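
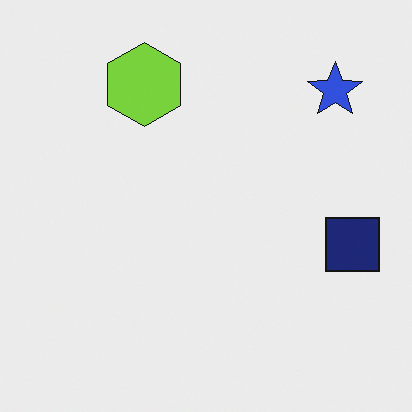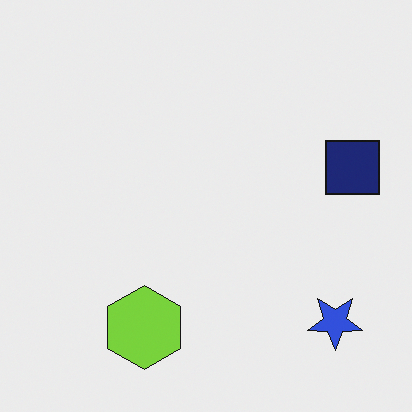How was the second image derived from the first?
It was flipped vertically (top ↔ bottom).

The lime hexagon is in the top of the first image and the bottom of the second — shapes on opposite sides of the horizontal midline have swapped in a mirror flip.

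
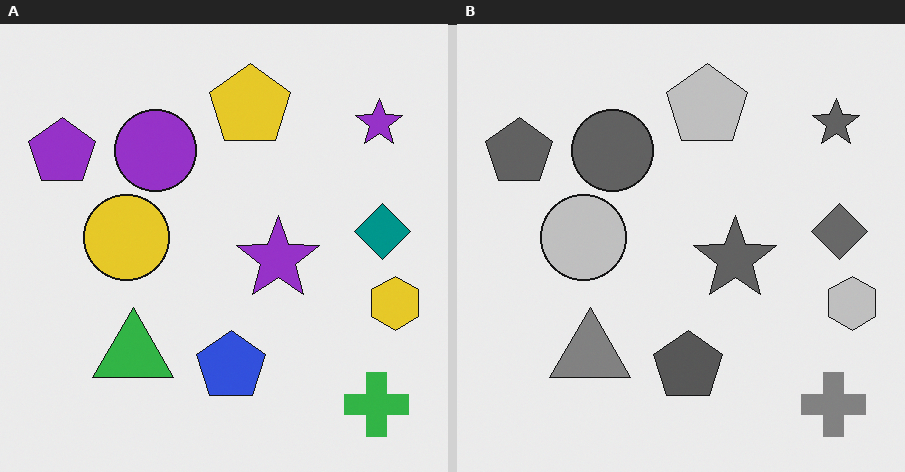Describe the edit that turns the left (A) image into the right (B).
Converted to grayscale.

All color is removed — every shape is now a shade of grey.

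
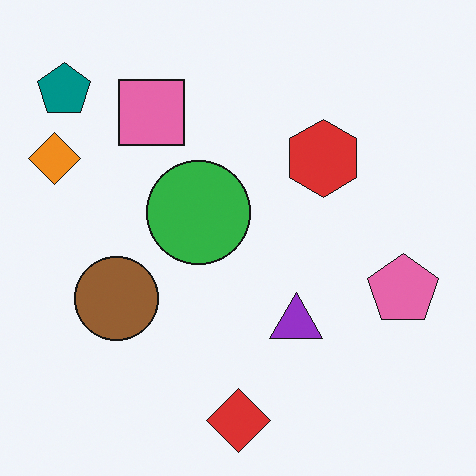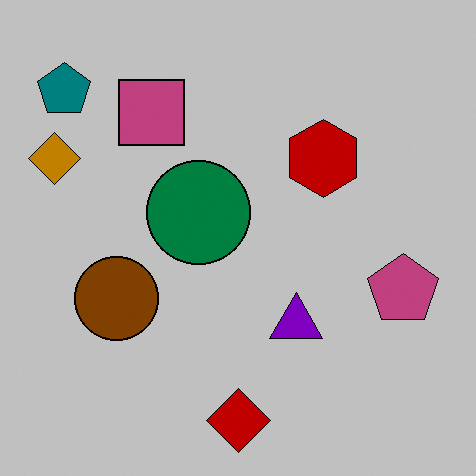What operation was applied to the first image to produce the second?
The second image is the first heavily posterized to just a handful of flat colors.

Each flat color has snapped to a coarser quantized level — most visibly, the near-white background has dropped to a flat grey.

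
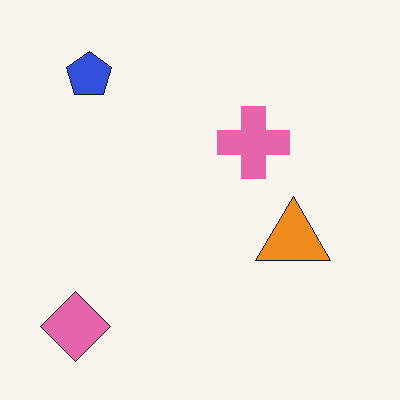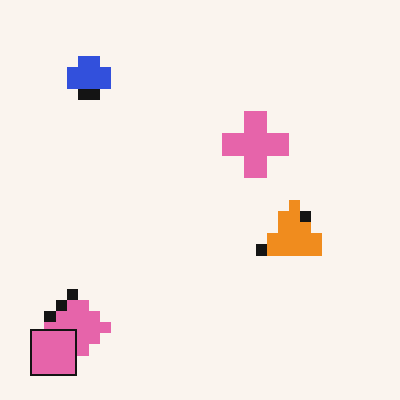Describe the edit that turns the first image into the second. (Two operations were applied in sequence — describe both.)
The second image is the first coarsely pixelated, then overlaid with an additional pink square.

Shapes are reduced to large square blocks; fine edges and outlines are lost — a downscale-then-upscale (mosaic) effect. A pink square appears in the second image that is absent from the first.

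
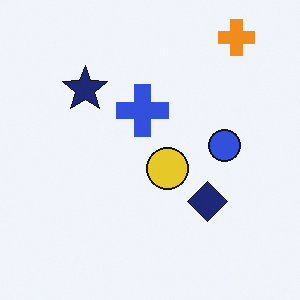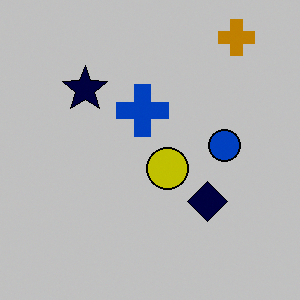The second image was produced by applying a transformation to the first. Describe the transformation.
Heavily posterized to just a handful of flat colors.

Each flat color has snapped to a coarser quantized level — most visibly, the near-white background has dropped to a flat grey.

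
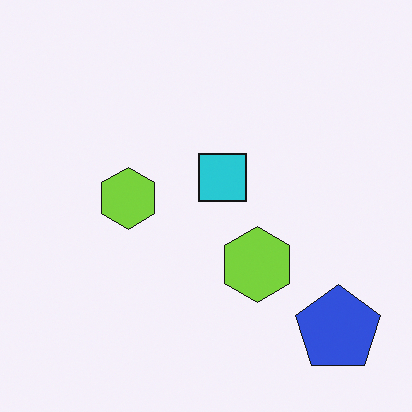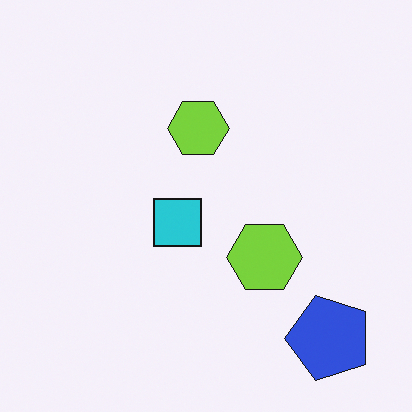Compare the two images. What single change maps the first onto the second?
The image was transposed (reflected across the top-left ↔ bottom-right diagonal).

Shapes have swapped their row and column positions — what was in the top-right is now in the bottom-left — a diagonal reflection.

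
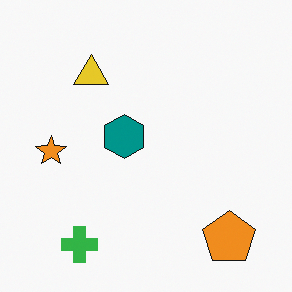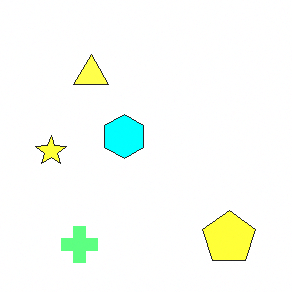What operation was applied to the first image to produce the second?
Substantially brightened.

Every pixel — background and shapes alike — is uniformly brightened.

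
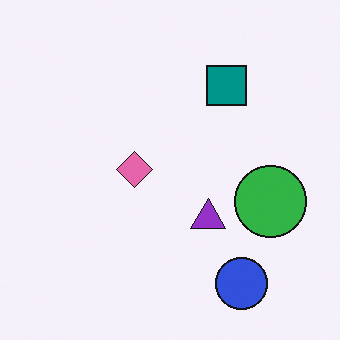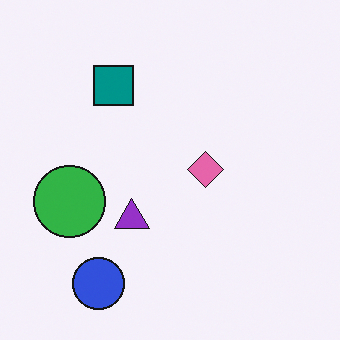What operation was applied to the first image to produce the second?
This is the original image flipped horizontally (left ↔ right).

The green circle is in the right of the first image and the left of the second — shapes on opposite sides of the vertical midline have swapped in a mirror flip.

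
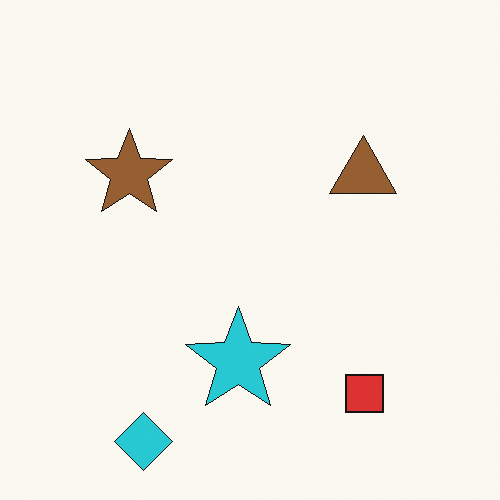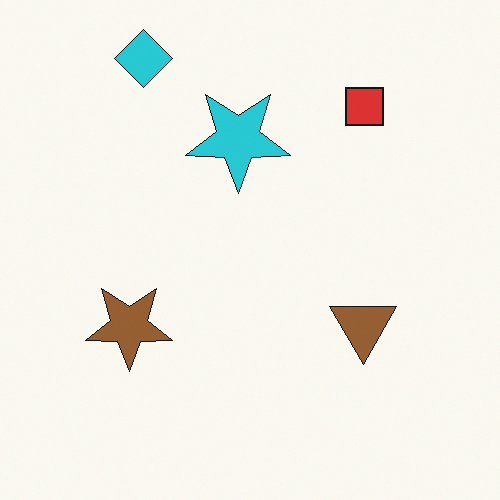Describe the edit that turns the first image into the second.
The transformation is: flipped vertically (top ↔ bottom).

The cyan diamond is in the bottom-left of the first image and the top-left of the second — shapes on opposite sides of the horizontal midline have swapped in a mirror flip.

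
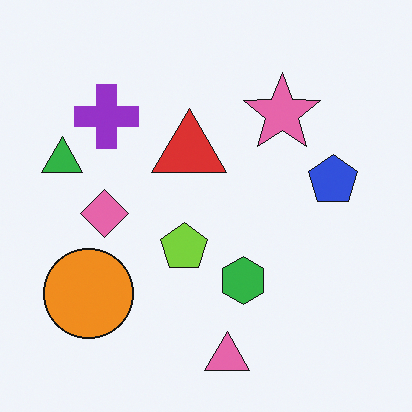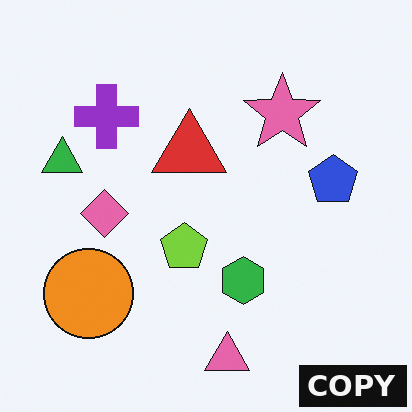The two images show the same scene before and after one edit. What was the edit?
The image was watermarked with the text "COPY" in the lower-right corner.

A dark label reading "COPY" appears in the lower-right corner.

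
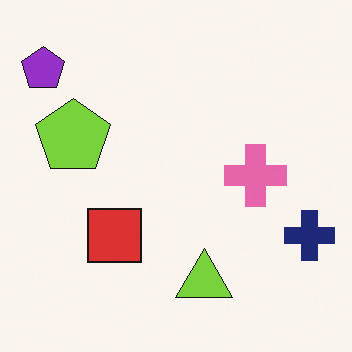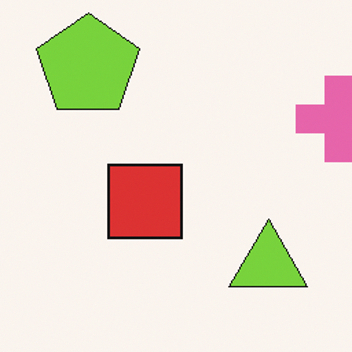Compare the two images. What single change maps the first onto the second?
The second image is the first cropped slightly and scaled back up.

The visible shapes are larger and the field of view is narrower; shapes near the original edges may be partly or wholly outside the frame — a crop-and-rescale.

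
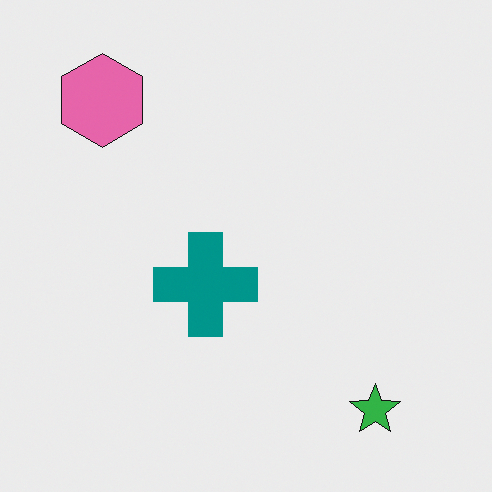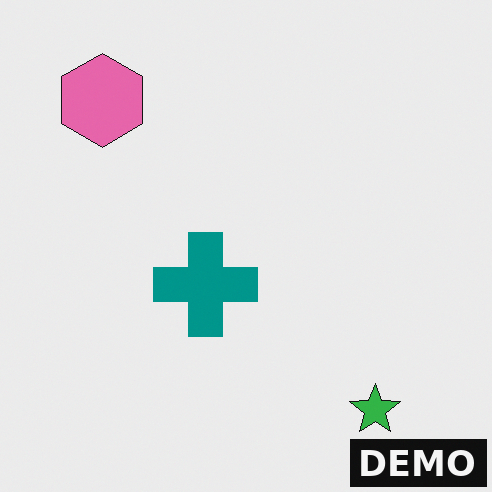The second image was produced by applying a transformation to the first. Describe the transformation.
Watermarked with the text "DEMO" in the lower-right corner.

A dark label reading "DEMO" appears in the lower-right corner.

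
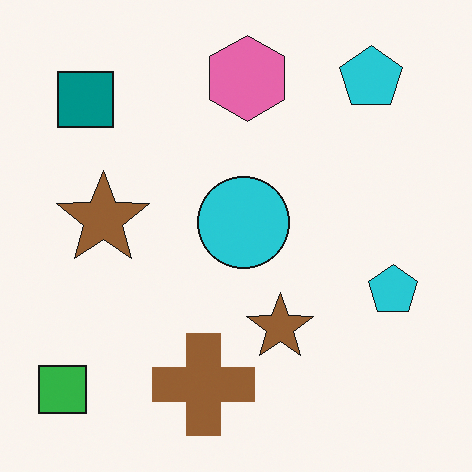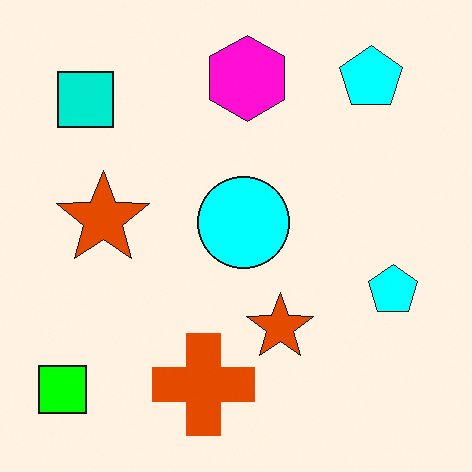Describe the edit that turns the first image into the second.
The second image is the first made much more vivid (saturation change).

All colors are more vivid — a global saturation change.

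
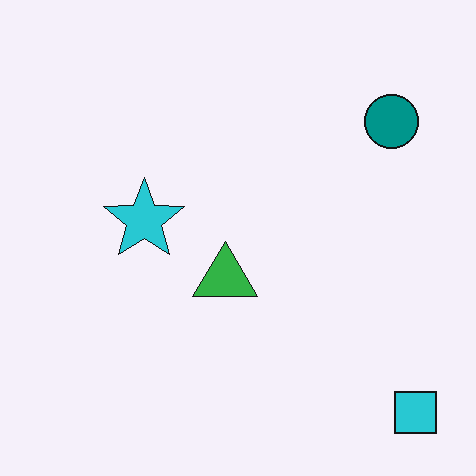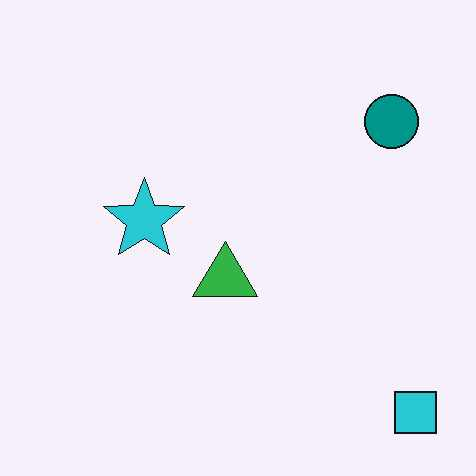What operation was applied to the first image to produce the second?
The transformation is: given moderate JPEG compression.

Blocky 8×8 compression artifacts appear around shape edges and the flat background shows ringing — characteristic JPEG degradation.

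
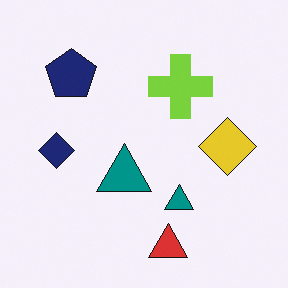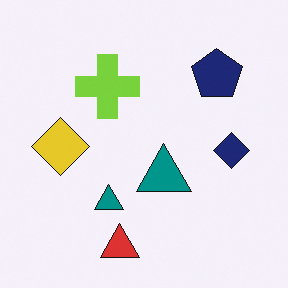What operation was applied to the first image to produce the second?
The second image is the first flipped horizontally (left ↔ right).

The navy diamond is in the left of the first image and the right of the second — shapes on opposite sides of the vertical midline have swapped in a mirror flip.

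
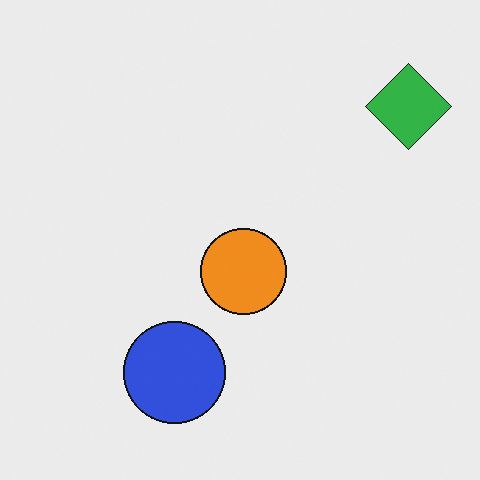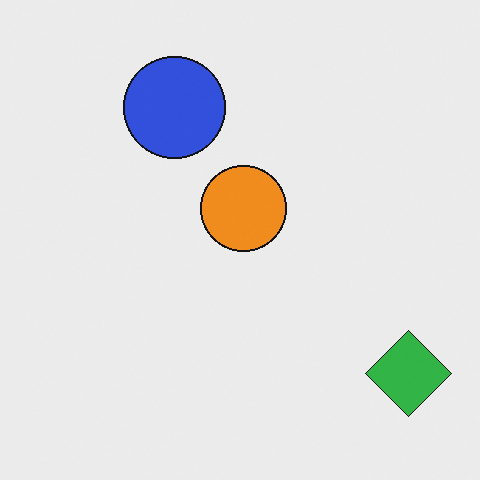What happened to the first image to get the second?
This is the original image flipped vertically (top ↔ bottom).

The green diamond is in the top-right of the first image and the bottom-right of the second — shapes on opposite sides of the horizontal midline have swapped in a mirror flip.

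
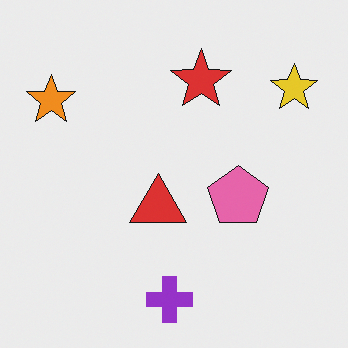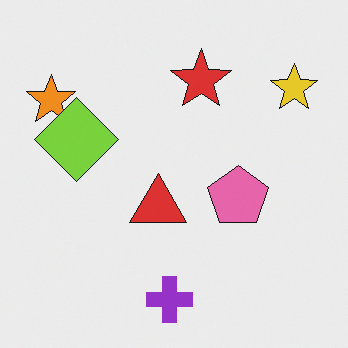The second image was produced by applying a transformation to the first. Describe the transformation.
The second image is the first overlaid with an additional lime diamond.

A lime diamond appears in the second image that is absent from the first.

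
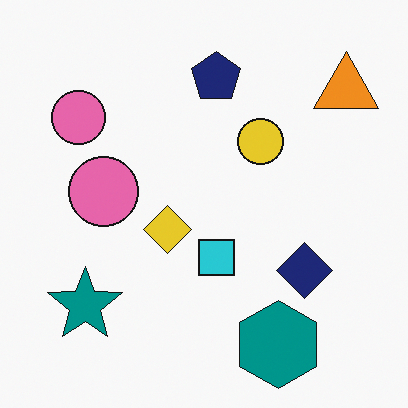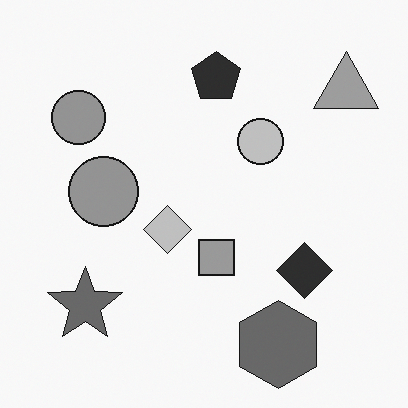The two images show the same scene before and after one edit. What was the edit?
The second image is the first converted to grayscale.

All color is removed — every shape is now a shade of grey.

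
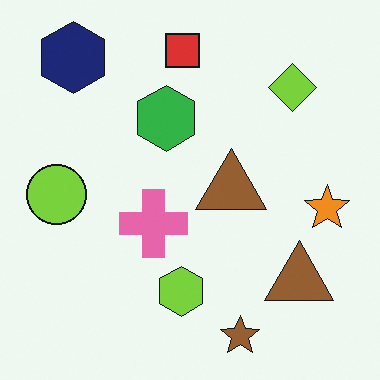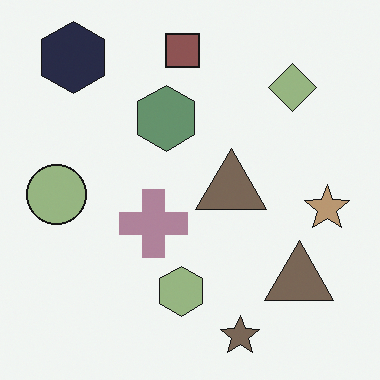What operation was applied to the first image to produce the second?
The transformation is: made much more muted (saturation change).

All colors are more muted and greyish — a global saturation change.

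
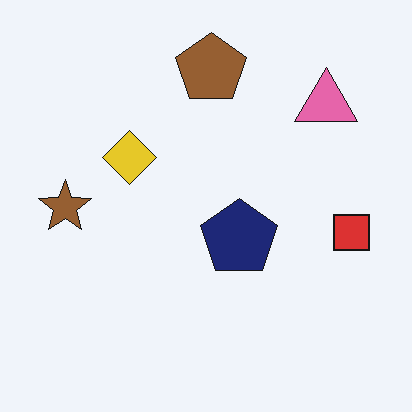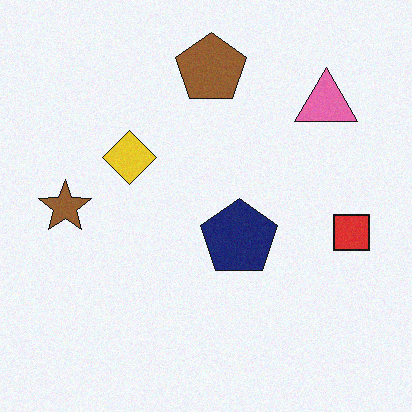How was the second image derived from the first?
The image was degraded with subtle gaussian noise.

Random speckle covers the whole image, including the flat background.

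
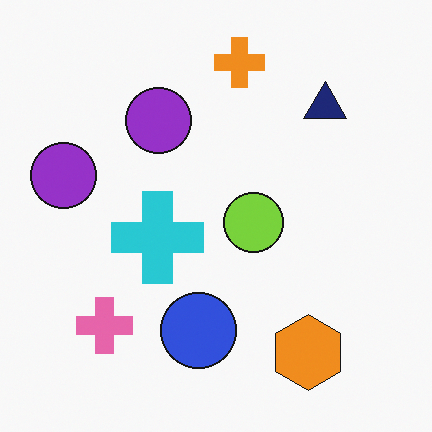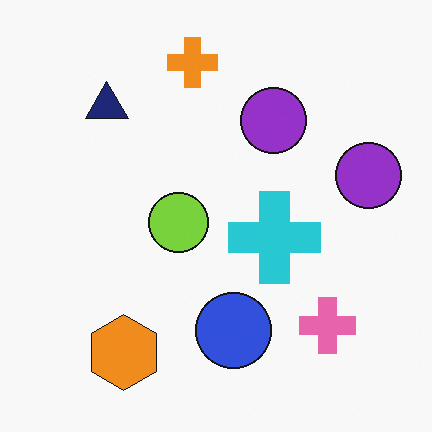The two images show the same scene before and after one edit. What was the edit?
This is the original image flipped horizontally (left ↔ right).

The pink cross is in the bottom-left of the first image and the bottom-right of the second — shapes on opposite sides of the vertical midline have swapped in a mirror flip.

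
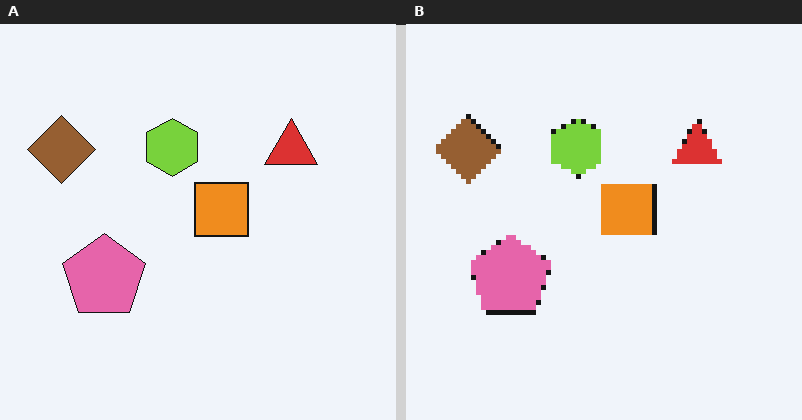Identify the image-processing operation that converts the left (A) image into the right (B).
It was mildly pixelated.

Shapes are reduced to large square blocks; fine edges and outlines are lost — a downscale-then-upscale (mosaic) effect.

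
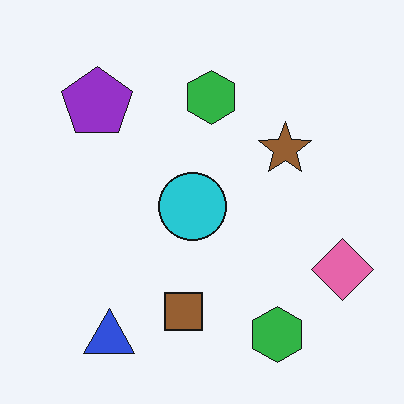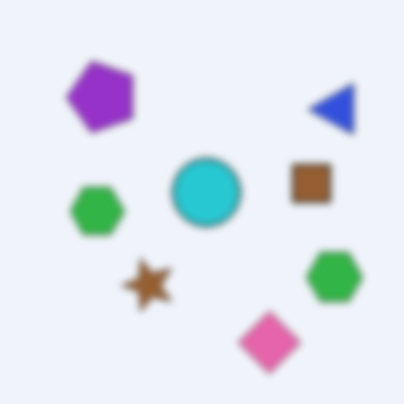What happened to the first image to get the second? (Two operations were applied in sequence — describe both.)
Moderately blurred, then transposed (reflected across the top-left ↔ bottom-right diagonal).

Shape edges and outlines are uniformly softened across the whole image. Shapes have swapped their row and column positions — what was in the top-right is now in the bottom-left — a diagonal reflection.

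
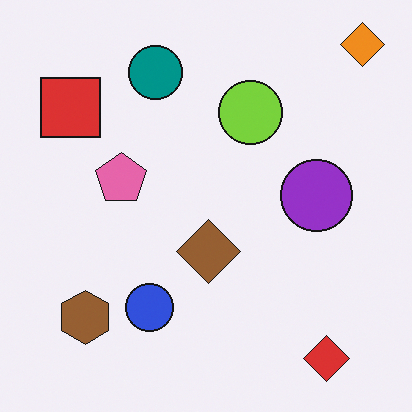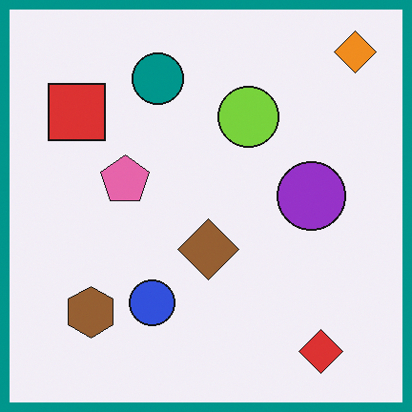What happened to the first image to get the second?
The image was framed with a teal border.

A solid teal frame runs around the edge of the second image, with the content slightly shrunk inside it.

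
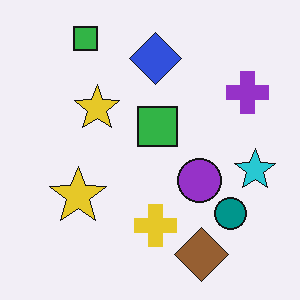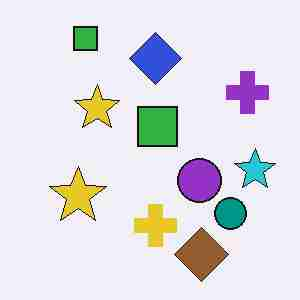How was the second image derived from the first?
The image was degraded with heavy JPEG compression.

Blocky 8×8 compression artifacts appear around shape edges and the flat background shows ringing — characteristic JPEG degradation.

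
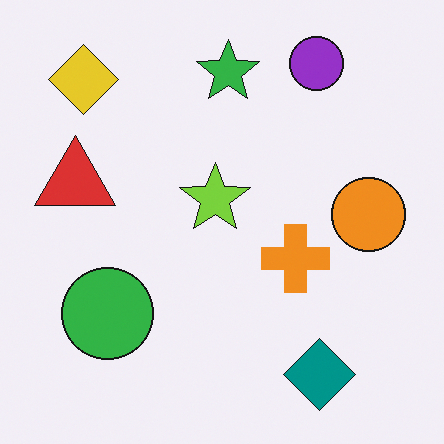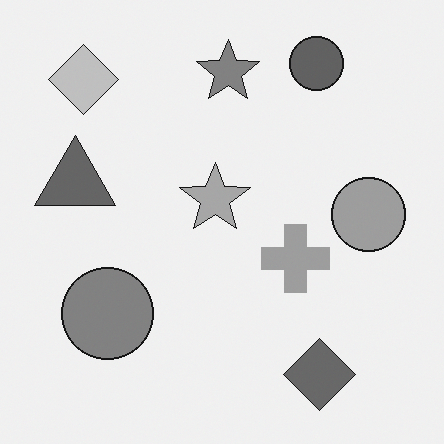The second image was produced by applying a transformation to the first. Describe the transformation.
It was converted to grayscale.

All color is removed — every shape is now a shade of grey.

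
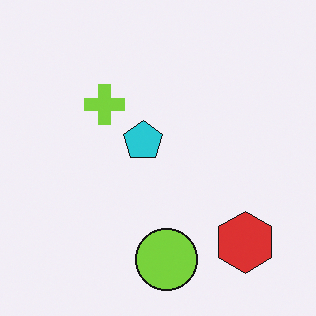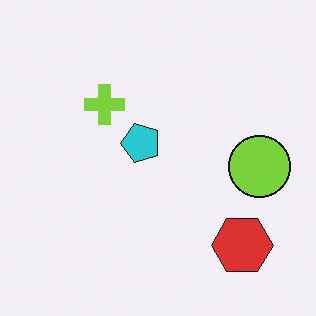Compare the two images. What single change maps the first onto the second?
The second image is the first transposed (reflected across the top-left ↔ bottom-right diagonal).

Shapes have swapped their row and column positions — what was in the top-right is now in the bottom-left — a diagonal reflection.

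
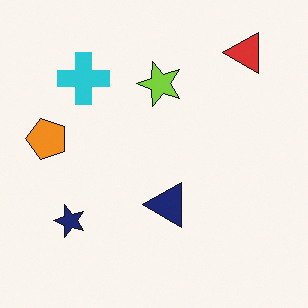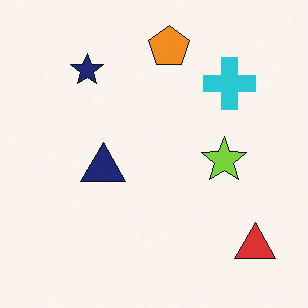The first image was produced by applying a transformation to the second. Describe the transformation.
The image was rotated 90° counter-clockwise.

The red triangle sits in the bottom-right of the second image and the top-right of the first — consistent with a whole-image 90° counter-clockwise rotation.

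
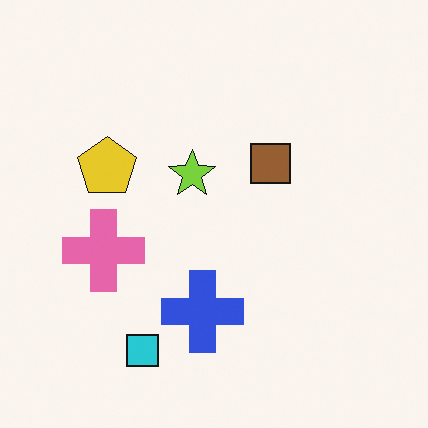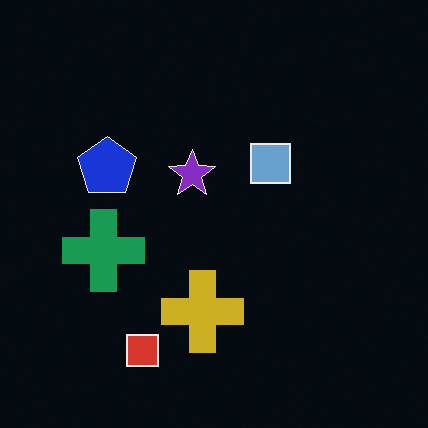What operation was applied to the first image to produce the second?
The second image is the first color-inverted (negative).

The light background has become dark and every shape's color is its complement — a photographic negative.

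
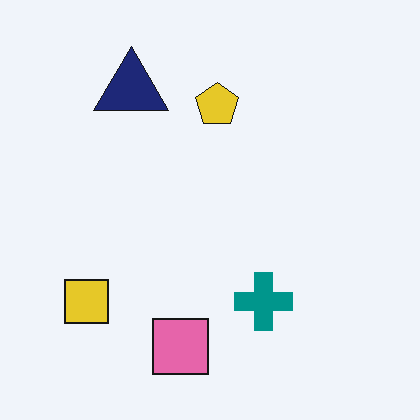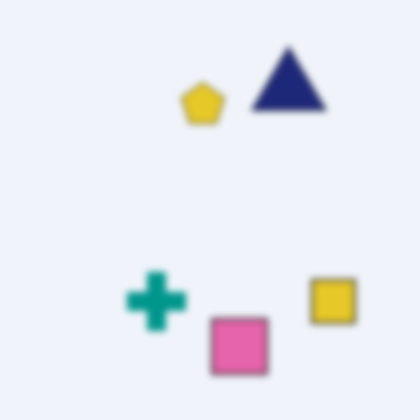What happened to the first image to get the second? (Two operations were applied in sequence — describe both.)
It was flipped horizontally (left ↔ right), then noticeably gaussian-blurred.

The yellow square is in the bottom-left of the first image and the bottom-right of the second — shapes on opposite sides of the vertical midline have swapped in a mirror flip. Shape edges and outlines are uniformly softened across the whole image.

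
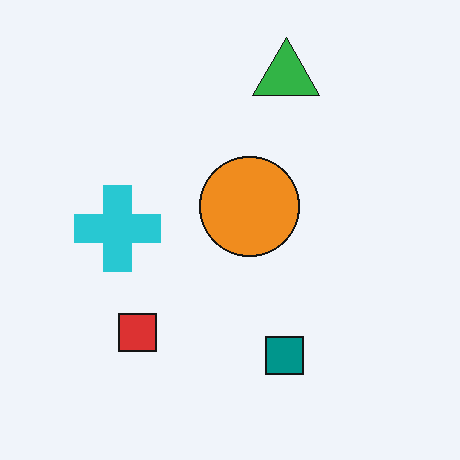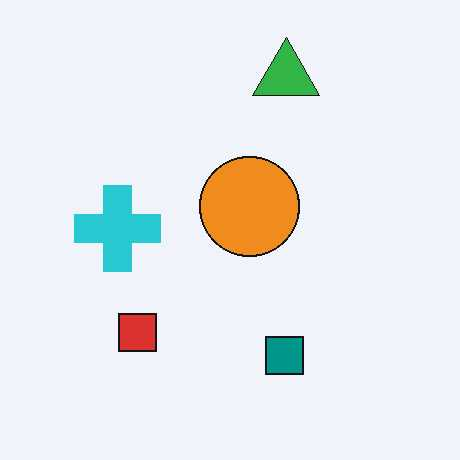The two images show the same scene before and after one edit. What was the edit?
It was JPEG-compressed with visible artifacts.

Blocky 8×8 compression artifacts appear around shape edges and the flat background shows ringing — characteristic JPEG degradation.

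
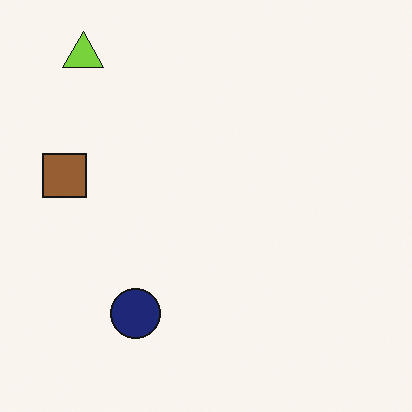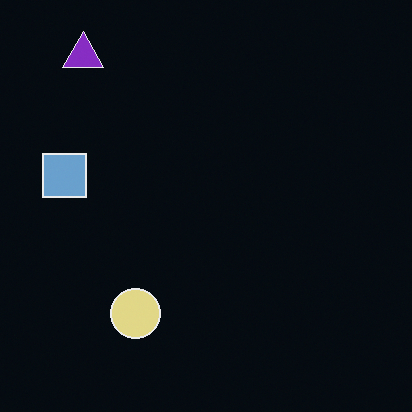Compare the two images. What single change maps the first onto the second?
The second image is the first color-inverted (negative).

The light background has become dark and every shape's color is its complement — a photographic negative.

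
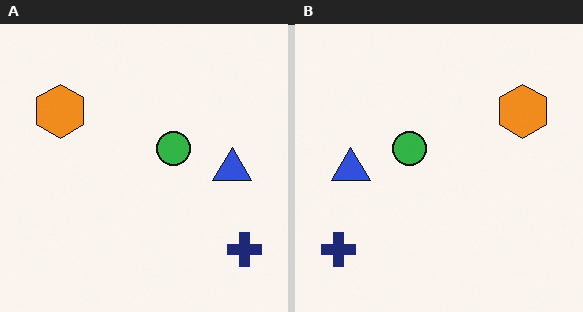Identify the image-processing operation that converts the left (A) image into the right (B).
This is the original image flipped horizontally (left ↔ right).

The navy cross is in the bottom-right of the left (A) image and the bottom-left of the right (B) — shapes on opposite sides of the vertical midline have swapped in a mirror flip.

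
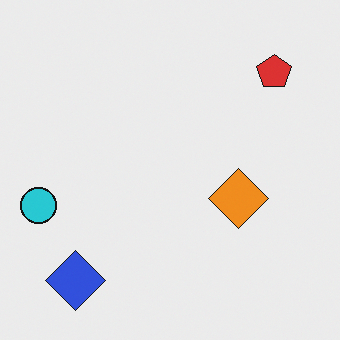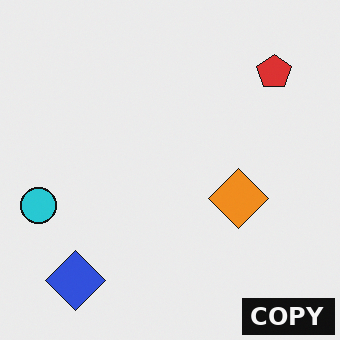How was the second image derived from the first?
It was watermarked with the text "COPY" in the lower-right corner.

A dark label reading "COPY" appears in the lower-right corner.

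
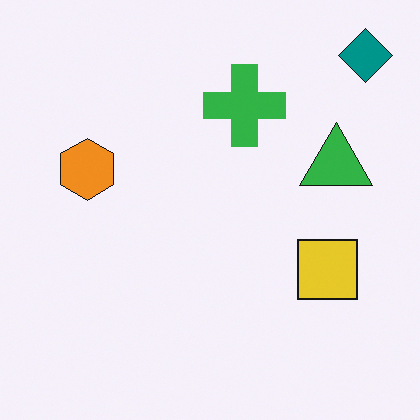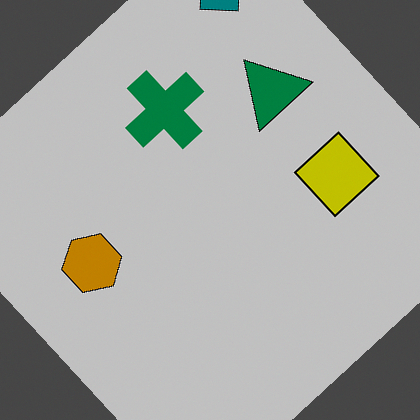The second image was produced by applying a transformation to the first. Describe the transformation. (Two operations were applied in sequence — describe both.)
The image was heavily posterized to just a handful of flat colors, then rotated counter-clockwise by a large amount — several tens of degrees.

Each flat color has snapped to a coarser quantized level — most visibly, the near-white background has dropped to a flat grey. Every shape is tilted by the same angle and the image corners show triangular fill wedges — a whole-image rotation by a non-right angle.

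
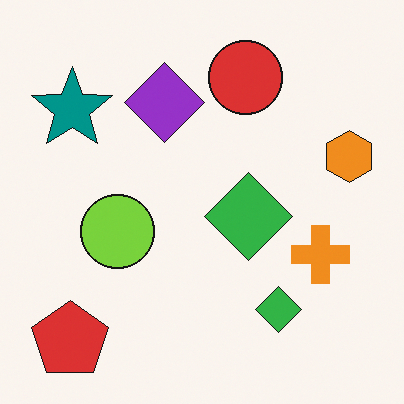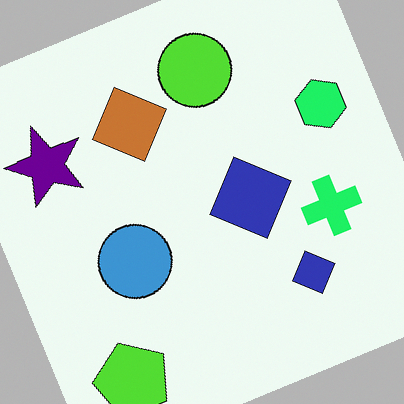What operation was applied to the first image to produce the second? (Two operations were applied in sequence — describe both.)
The image was hue-shifted by a moderate amount, then rotated counter-clockwise by a clearly visible amount.

Every shape's color has rotated by the same amount around the hue wheel — a uniform hue shift. Every shape is tilted by the same angle and the image corners show triangular fill wedges — a whole-image rotation by a non-right angle.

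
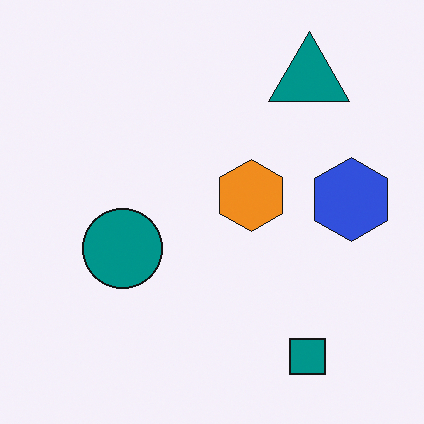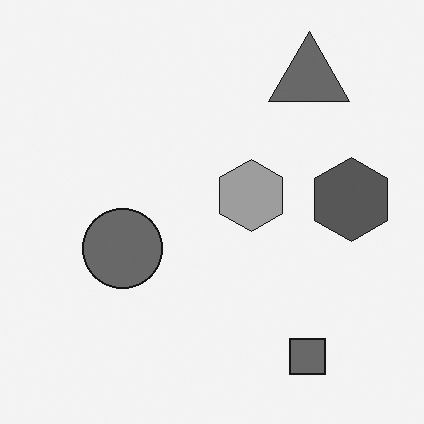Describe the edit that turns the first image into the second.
Converted to grayscale.

All color is removed — every shape is now a shade of grey.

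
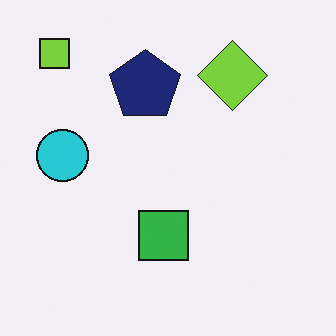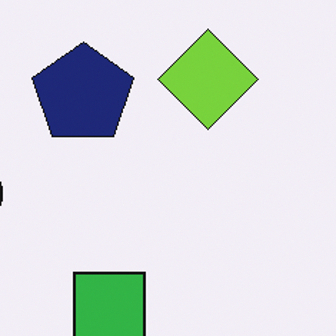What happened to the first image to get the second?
The transformation is: cropped slightly and scaled back up.

The visible shapes are larger and the field of view is narrower; shapes near the original edges may be partly or wholly outside the frame — a crop-and-rescale.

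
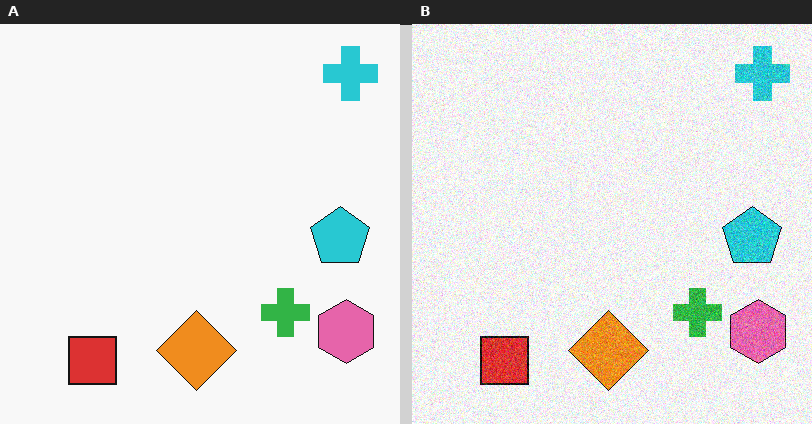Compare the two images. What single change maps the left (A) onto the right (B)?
The right (B) image is the left (A) degraded with visible gaussian noise.

Random speckle covers the whole image, including the flat background.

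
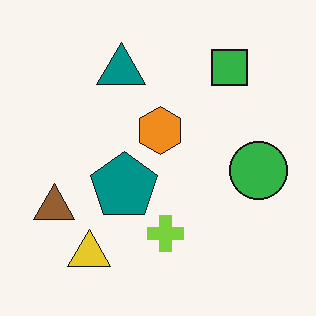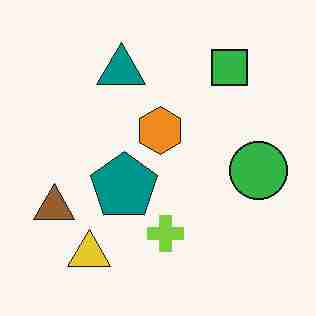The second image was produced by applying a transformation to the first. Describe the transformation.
The transformation is: heavily JPEG-compressed with obvious blocking artifacts.

Blocky 8×8 compression artifacts appear around shape edges and the flat background shows ringing — characteristic JPEG degradation.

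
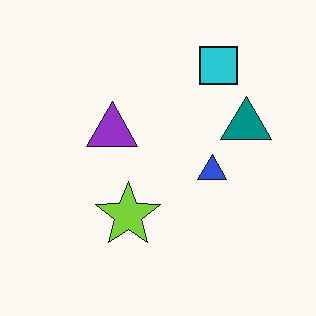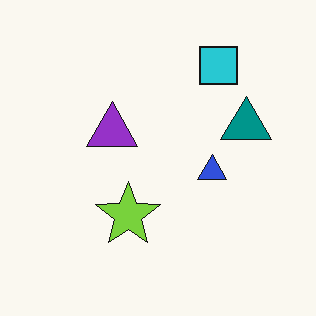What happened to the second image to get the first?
The first image is the second given moderate JPEG compression.

Blocky 8×8 compression artifacts appear around shape edges and the flat background shows ringing — characteristic JPEG degradation.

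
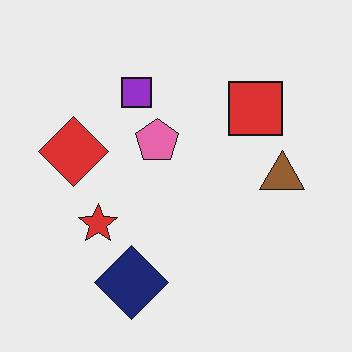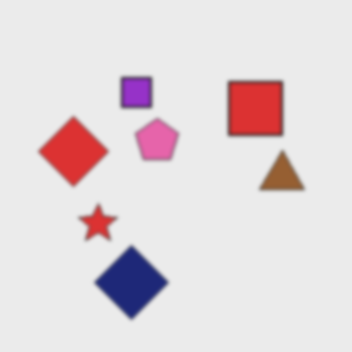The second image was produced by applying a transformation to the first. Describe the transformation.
The second image is the first lightly blurred.

Shape edges and outlines are uniformly softened across the whole image.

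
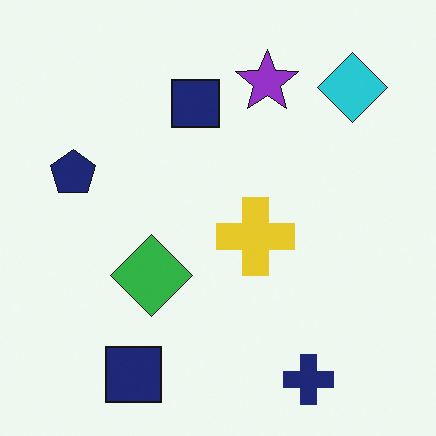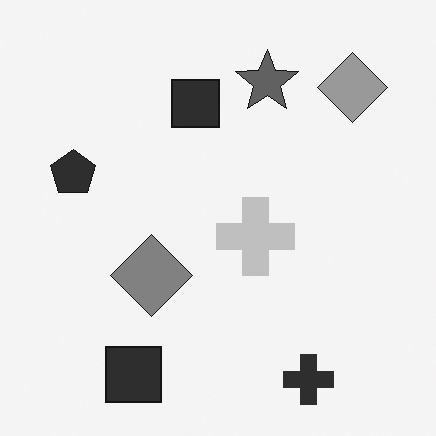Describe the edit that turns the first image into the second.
The second image is the first converted to grayscale.

All color is removed — every shape is now a shade of grey.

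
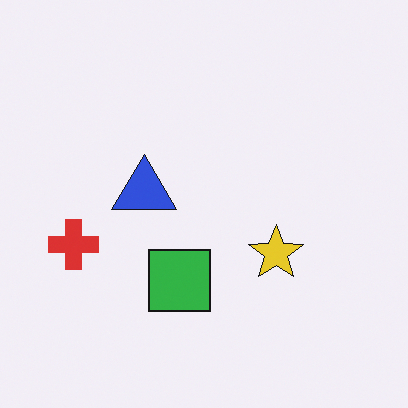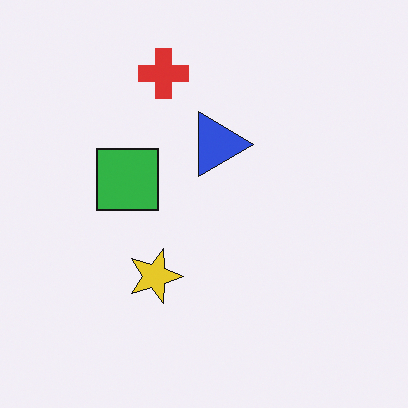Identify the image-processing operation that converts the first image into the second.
The second image is the first rotated 90° clockwise.

The red cross sits in the left of the first image and the top of the second — consistent with a whole-image 90° clockwise rotation.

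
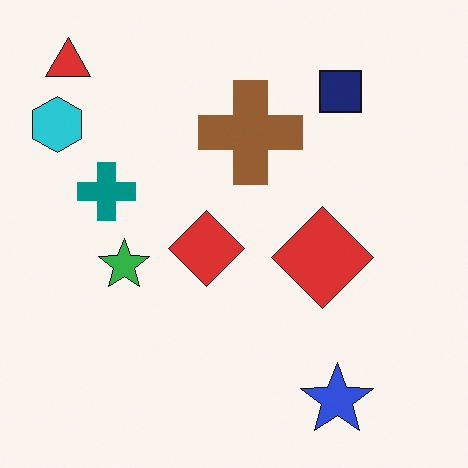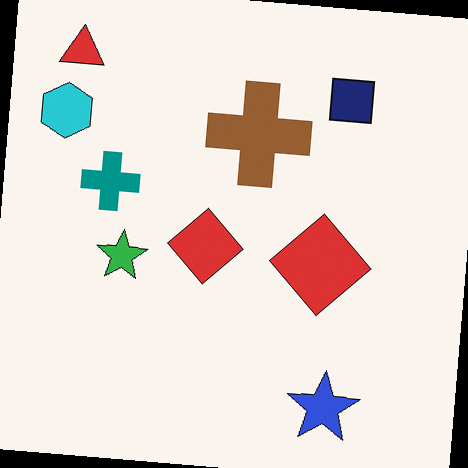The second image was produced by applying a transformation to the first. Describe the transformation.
This is the original image rotated clockwise by a small amount.

Every shape is tilted by the same angle and the image corners show triangular fill wedges — a whole-image rotation by a non-right angle.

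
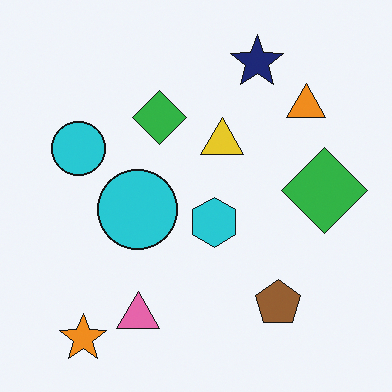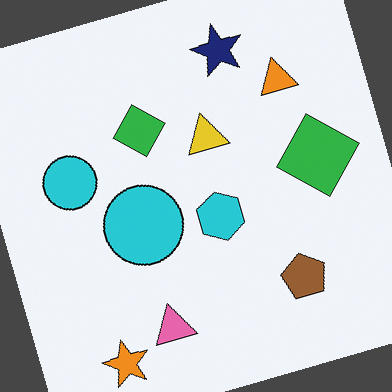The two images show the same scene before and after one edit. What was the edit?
This is the original image rotated counter-clockwise by a clearly visible amount.

Every shape is tilted by the same angle and the image corners show triangular fill wedges — a whole-image rotation by a non-right angle.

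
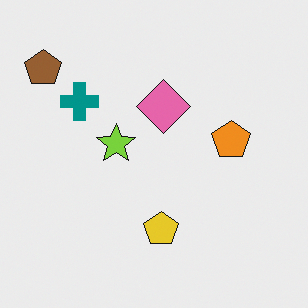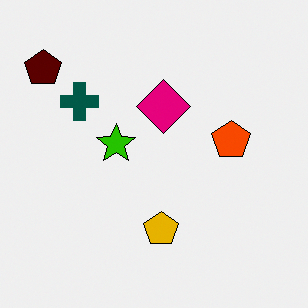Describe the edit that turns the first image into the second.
It was given much higher contrast.

Tones are pushed away from mid-grey across the whole image — a global contrast change.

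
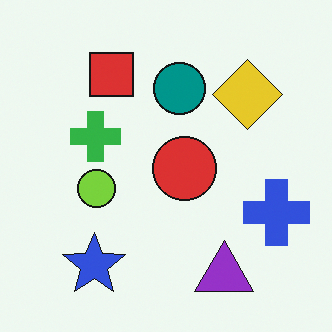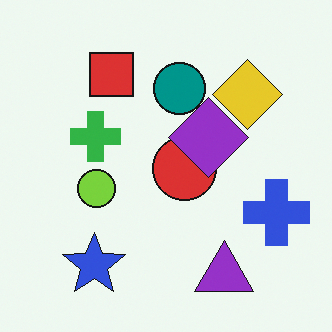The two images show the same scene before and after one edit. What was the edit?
Overlaid with an additional purple diamond.

A purple diamond appears in the second image that is absent from the first.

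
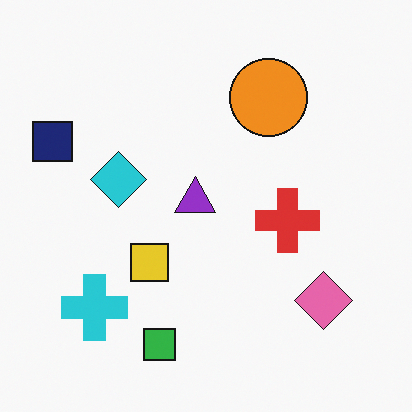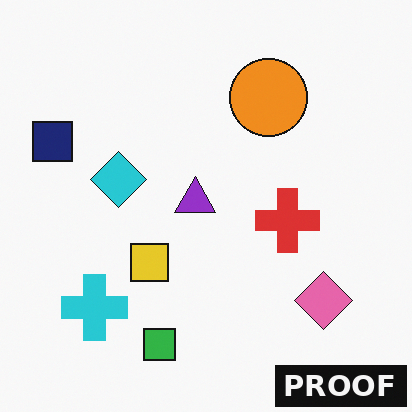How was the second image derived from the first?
The image was watermarked with the text "PROOF" in the lower-right corner.

A dark label reading "PROOF" appears in the lower-right corner.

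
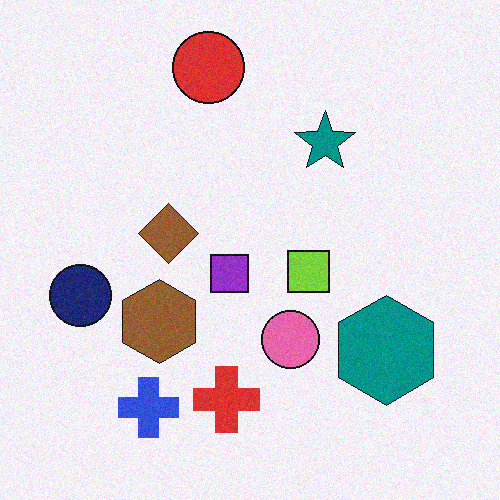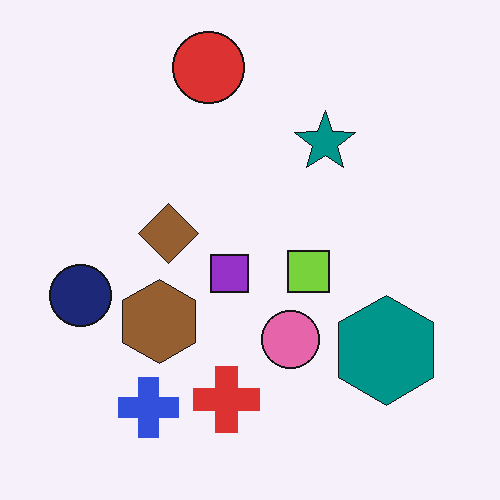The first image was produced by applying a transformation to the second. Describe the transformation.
The transformation is: degraded with subtle gaussian noise.

Random speckle covers the whole image, including the flat background.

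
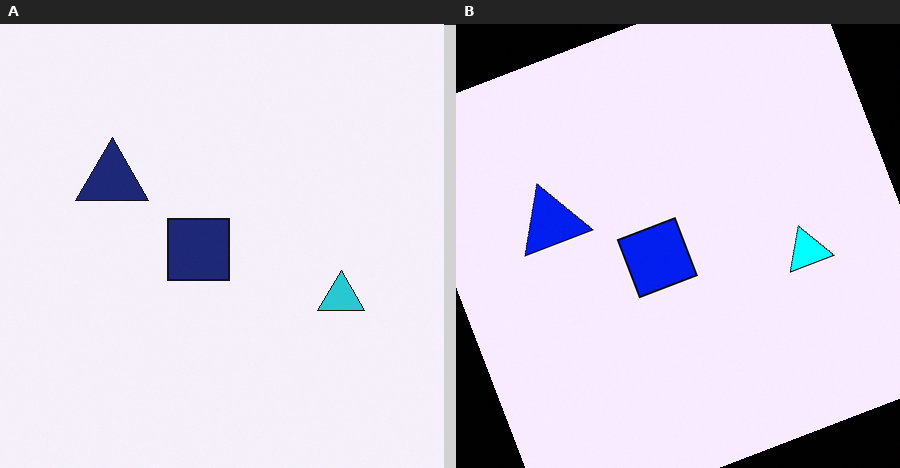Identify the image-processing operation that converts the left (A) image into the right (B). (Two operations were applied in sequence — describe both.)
It was rotated counter-clockwise by a clearly visible amount, then heavily oversaturated.

Every shape is tilted by the same angle and the image corners show triangular fill wedges — a whole-image rotation by a non-right angle. All colors are more vivid — a global saturation change.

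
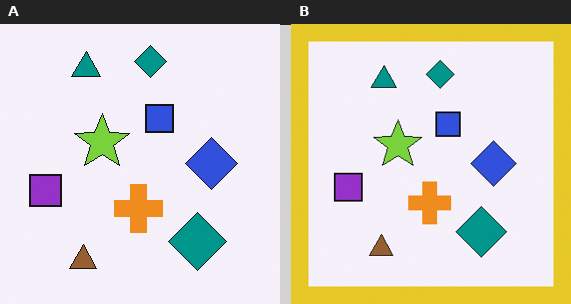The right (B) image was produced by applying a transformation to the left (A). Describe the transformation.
The image was framed with a yellow border.

A solid yellow frame runs around the edge of the right (B) image, with the content slightly shrunk inside it.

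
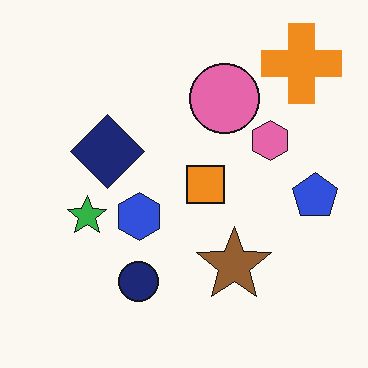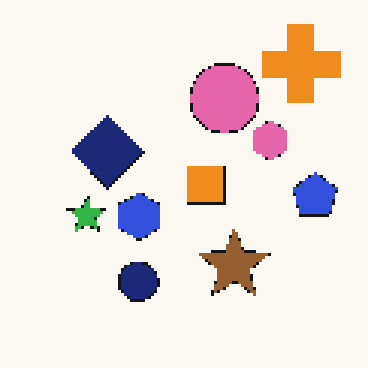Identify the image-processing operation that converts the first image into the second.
It was lightly pixelated (a mild mosaic effect).

Shapes are reduced to large square blocks; fine edges and outlines are lost — a downscale-then-upscale (mosaic) effect.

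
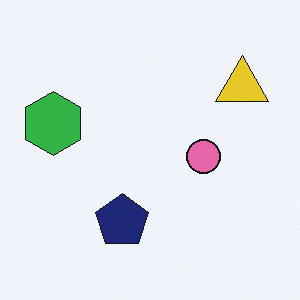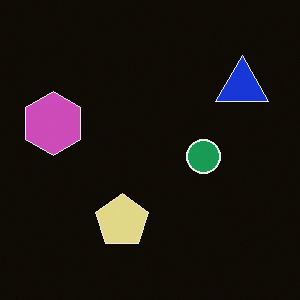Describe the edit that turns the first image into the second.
The image was color-inverted (negative).

The light background has become dark and every shape's color is its complement — a photographic negative.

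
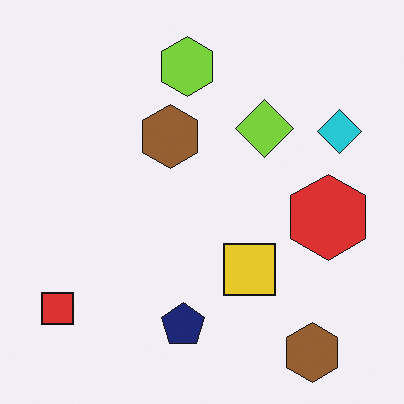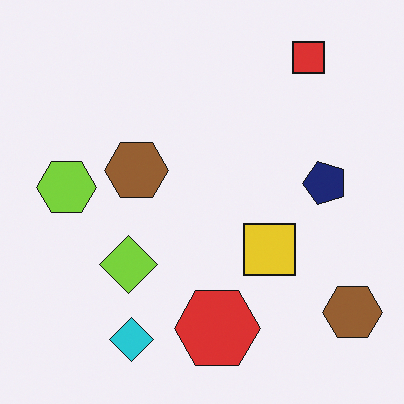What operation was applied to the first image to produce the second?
The second image is the first transposed (reflected across the top-left ↔ bottom-right diagonal).

Shapes have swapped their row and column positions — what was in the top-right is now in the bottom-left — a diagonal reflection.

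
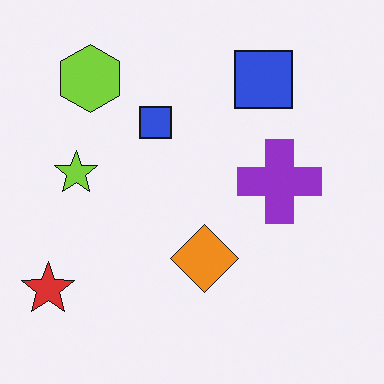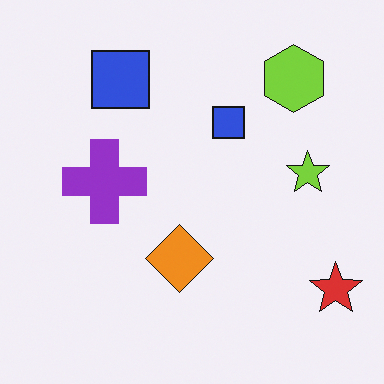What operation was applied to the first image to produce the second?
It was flipped horizontally (left ↔ right).

The red star is in the bottom-left of the first image and the bottom-right of the second — shapes on opposite sides of the vertical midline have swapped in a mirror flip.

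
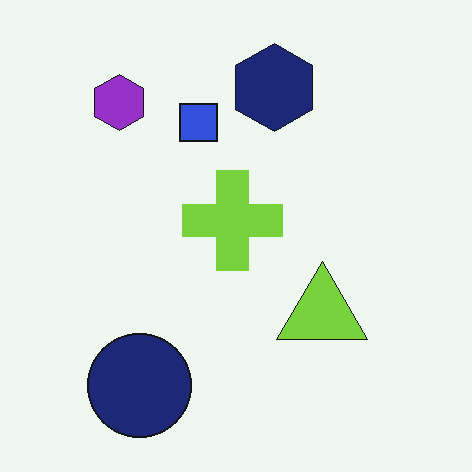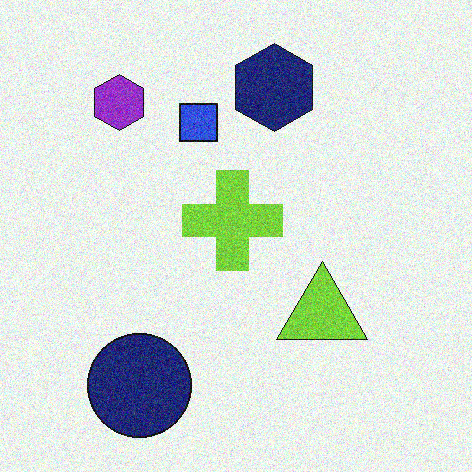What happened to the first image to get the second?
The image was degraded with visible gaussian noise.

Random speckle covers the whole image, including the flat background.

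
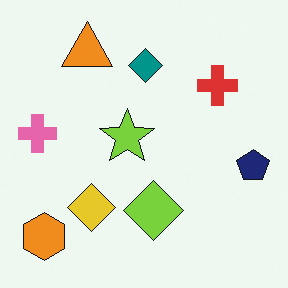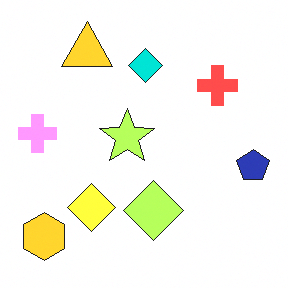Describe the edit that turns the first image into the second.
The transformation is: brightened a lot.

Every pixel — background and shapes alike — is uniformly brightened.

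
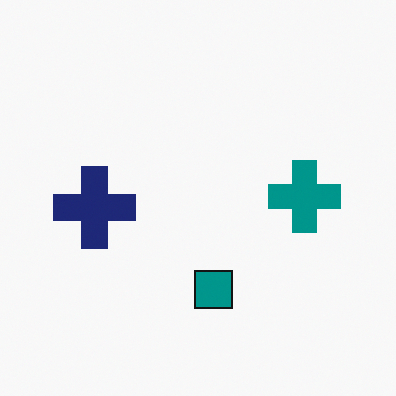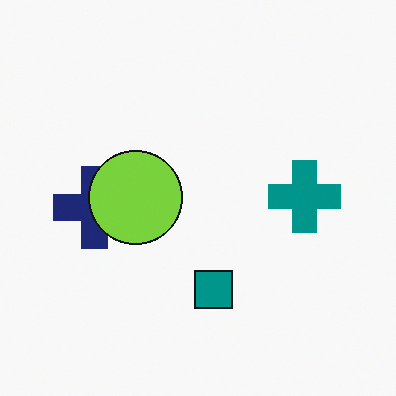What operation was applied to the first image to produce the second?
The second image is the first overlaid with an additional lime circle.

A lime circle appears in the second image that is absent from the first.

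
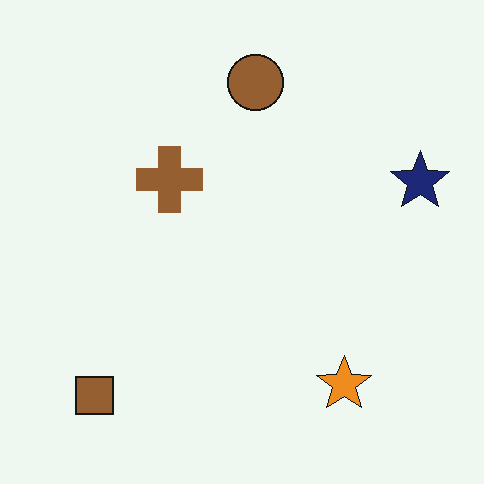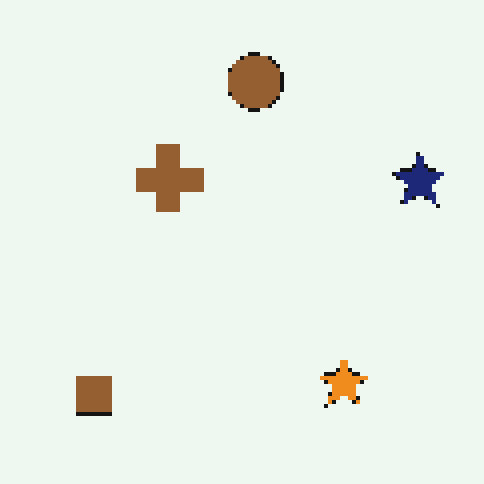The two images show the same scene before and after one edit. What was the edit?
Lightly pixelated (a mild mosaic effect).

Shapes are reduced to large square blocks; fine edges and outlines are lost — a downscale-then-upscale (mosaic) effect.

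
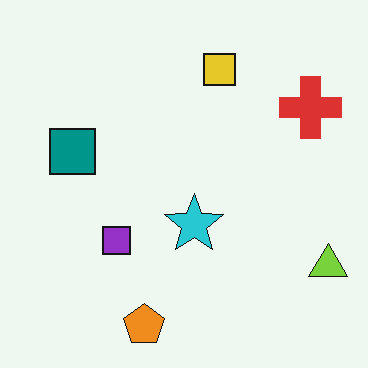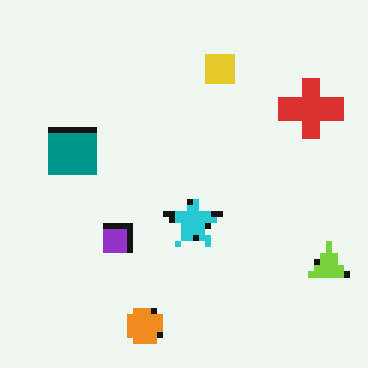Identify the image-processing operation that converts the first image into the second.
The second image is the first pixelated into visible square blocks.

Shapes are reduced to large square blocks; fine edges and outlines are lost — a downscale-then-upscale (mosaic) effect.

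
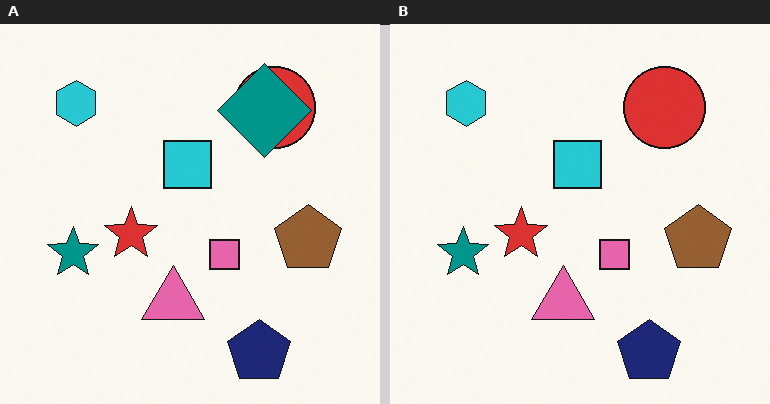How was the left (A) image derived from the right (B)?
This is the original image overlaid with an additional teal diamond.

A teal diamond appears in the left (A) image that is absent from the right (B).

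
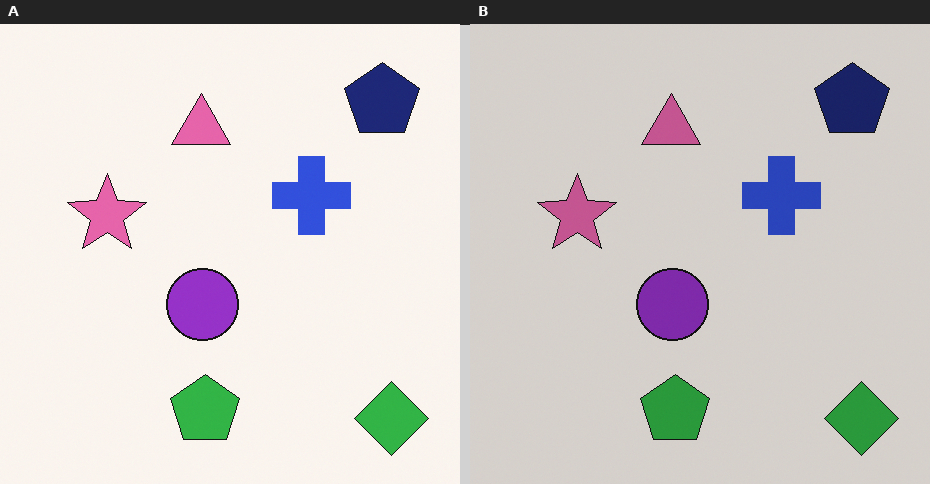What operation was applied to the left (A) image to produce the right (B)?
Slightly darkened.

Every pixel — background and shapes alike — is uniformly darkened.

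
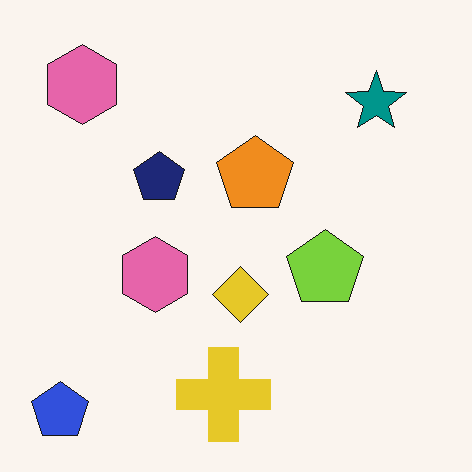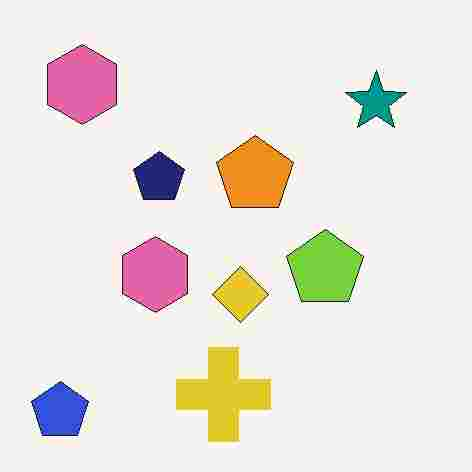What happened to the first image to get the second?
The second image is the first degraded with heavy JPEG compression.

Blocky 8×8 compression artifacts appear around shape edges and the flat background shows ringing — characteristic JPEG degradation.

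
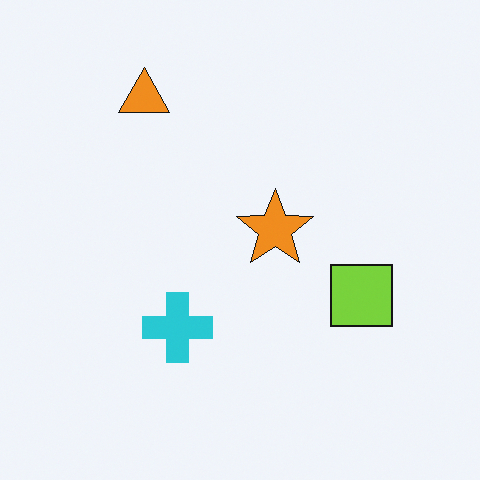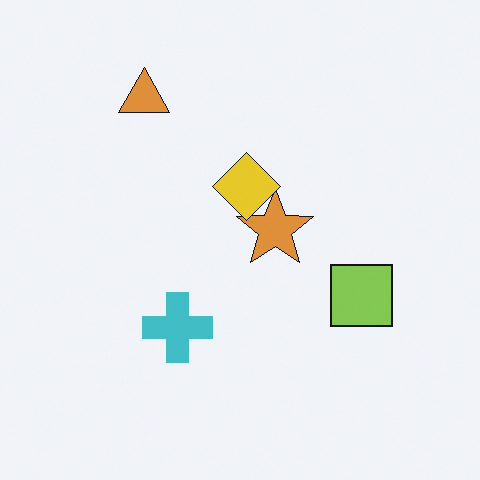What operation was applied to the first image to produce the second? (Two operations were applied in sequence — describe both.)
This is the original image slightly desaturated, then overlaid with an additional yellow diamond.

All colors are more muted and greyish — a global saturation change. A yellow diamond appears in the second image that is absent from the first.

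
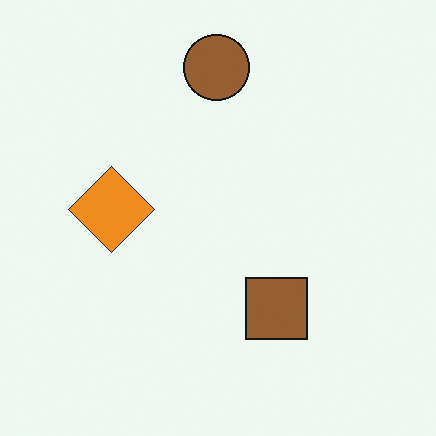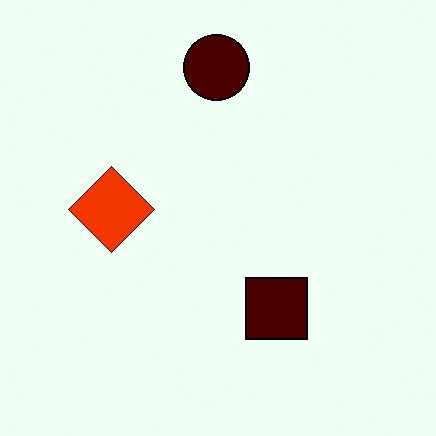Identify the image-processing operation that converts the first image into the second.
The second image is the first given much higher contrast.

Tones are pushed away from mid-grey across the whole image — a global contrast change.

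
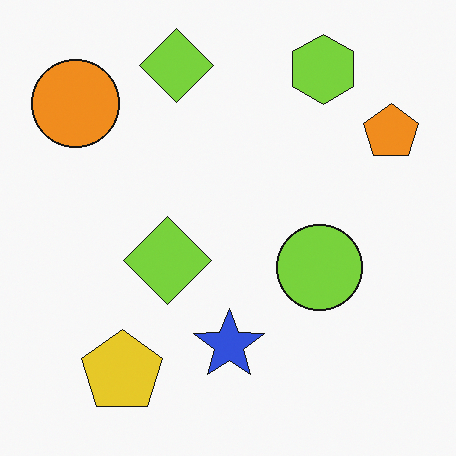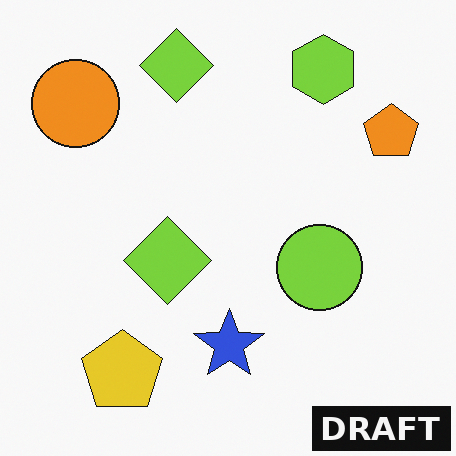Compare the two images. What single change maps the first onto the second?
It was watermarked with the text "DRAFT" in the lower-right corner.

A dark label reading "DRAFT" appears in the lower-right corner.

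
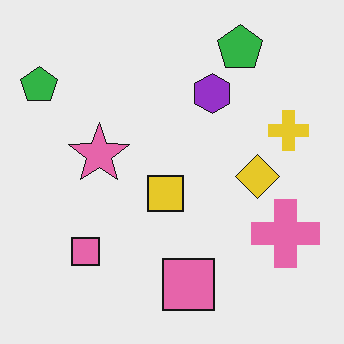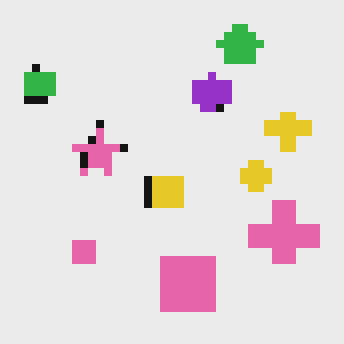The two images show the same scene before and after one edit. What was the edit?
The transformation is: moderately pixelated.

Shapes are reduced to large square blocks; fine edges and outlines are lost — a downscale-then-upscale (mosaic) effect.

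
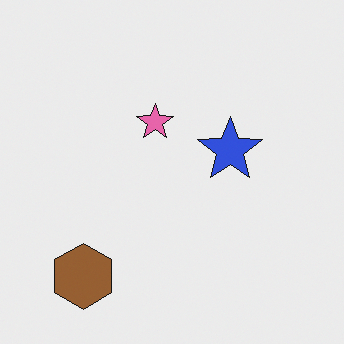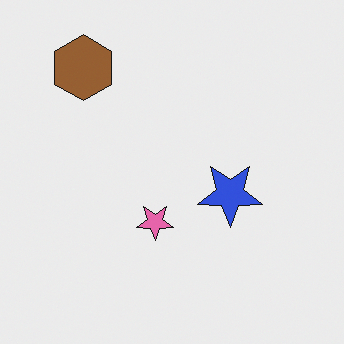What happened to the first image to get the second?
The image was flipped vertically (top ↔ bottom).

The brown hexagon is in the bottom-left of the first image and the top-left of the second — shapes on opposite sides of the horizontal midline have swapped in a mirror flip.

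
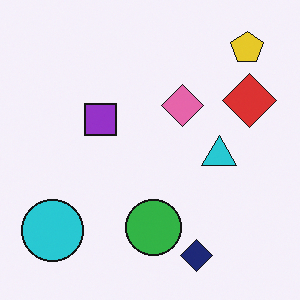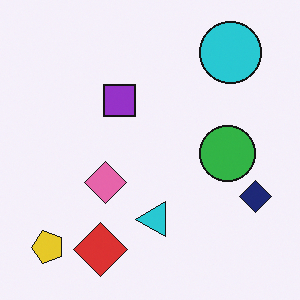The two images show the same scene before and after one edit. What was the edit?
It was transposed (reflected across the top-left ↔ bottom-right diagonal).

Shapes have swapped their row and column positions — what was in the top-right is now in the bottom-left — a diagonal reflection.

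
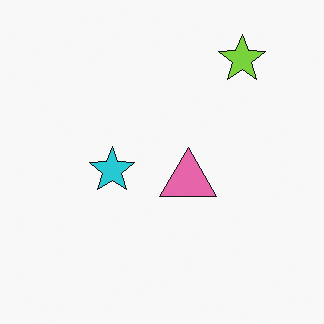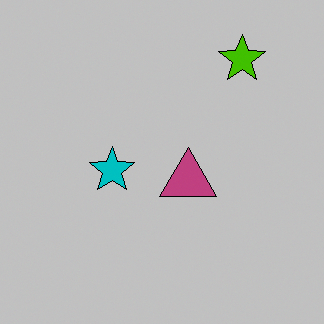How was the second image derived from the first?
It was heavily posterized to just a handful of flat colors.

Each flat color has snapped to a coarser quantized level — most visibly, the near-white background has dropped to a flat grey.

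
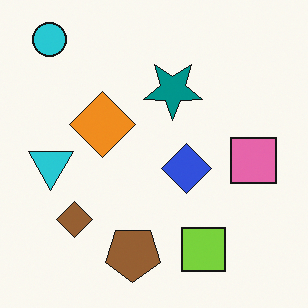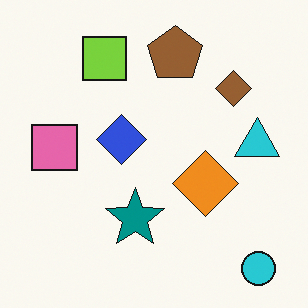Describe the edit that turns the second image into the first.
It was rotated 180°.

The cyan circle sits in the bottom-right of the second image and the top-left of the first — consistent with a whole-image 180° rotation.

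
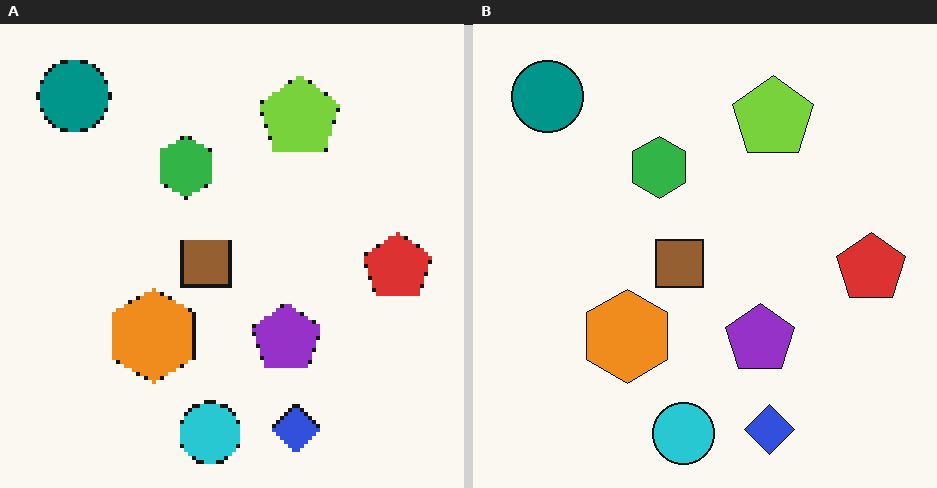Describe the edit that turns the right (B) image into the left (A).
Mildly pixelated.

Shapes are reduced to large square blocks; fine edges and outlines are lost — a downscale-then-upscale (mosaic) effect.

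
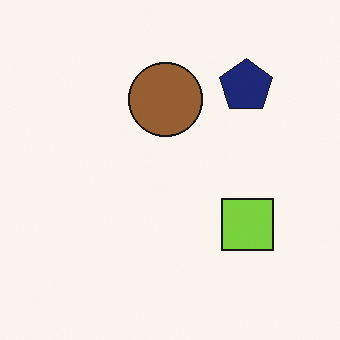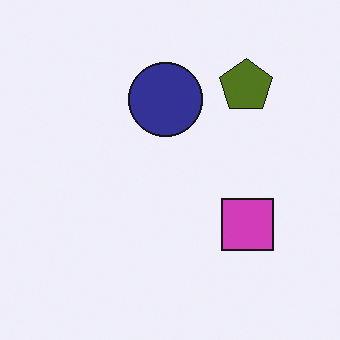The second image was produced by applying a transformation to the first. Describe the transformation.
Hue-shifted by a large amount.

Every shape's color has rotated by the same amount around the hue wheel — a uniform hue shift.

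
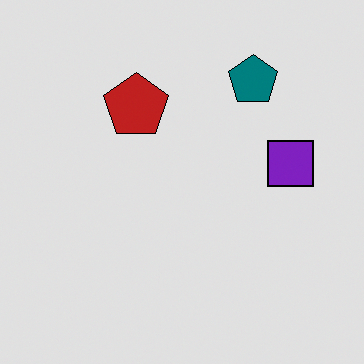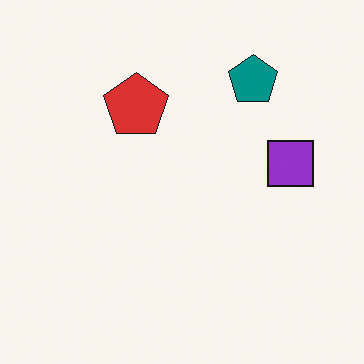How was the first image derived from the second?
It was moderately posterized.

Each flat color has snapped to a coarser quantized level — most visibly, the near-white background has dropped to a flat grey.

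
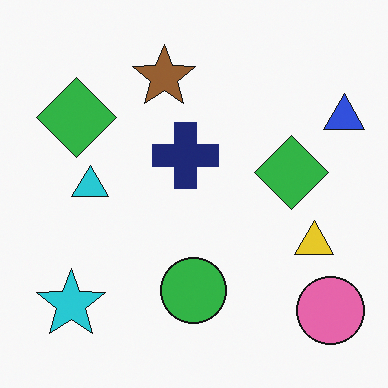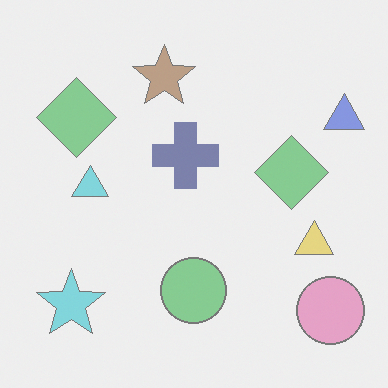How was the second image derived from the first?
The transformation is: given much lower contrast.

Tones are pushed toward mid-grey across the whole image — a global contrast change.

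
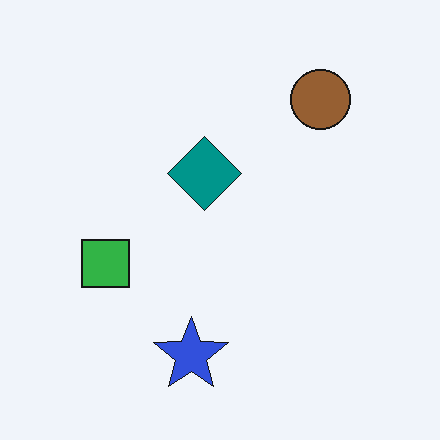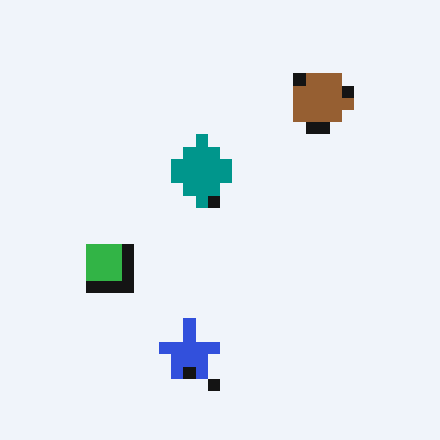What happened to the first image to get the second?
Heavily pixelated into large blocks.

Shapes are reduced to large square blocks; fine edges and outlines are lost — a downscale-then-upscale (mosaic) effect.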